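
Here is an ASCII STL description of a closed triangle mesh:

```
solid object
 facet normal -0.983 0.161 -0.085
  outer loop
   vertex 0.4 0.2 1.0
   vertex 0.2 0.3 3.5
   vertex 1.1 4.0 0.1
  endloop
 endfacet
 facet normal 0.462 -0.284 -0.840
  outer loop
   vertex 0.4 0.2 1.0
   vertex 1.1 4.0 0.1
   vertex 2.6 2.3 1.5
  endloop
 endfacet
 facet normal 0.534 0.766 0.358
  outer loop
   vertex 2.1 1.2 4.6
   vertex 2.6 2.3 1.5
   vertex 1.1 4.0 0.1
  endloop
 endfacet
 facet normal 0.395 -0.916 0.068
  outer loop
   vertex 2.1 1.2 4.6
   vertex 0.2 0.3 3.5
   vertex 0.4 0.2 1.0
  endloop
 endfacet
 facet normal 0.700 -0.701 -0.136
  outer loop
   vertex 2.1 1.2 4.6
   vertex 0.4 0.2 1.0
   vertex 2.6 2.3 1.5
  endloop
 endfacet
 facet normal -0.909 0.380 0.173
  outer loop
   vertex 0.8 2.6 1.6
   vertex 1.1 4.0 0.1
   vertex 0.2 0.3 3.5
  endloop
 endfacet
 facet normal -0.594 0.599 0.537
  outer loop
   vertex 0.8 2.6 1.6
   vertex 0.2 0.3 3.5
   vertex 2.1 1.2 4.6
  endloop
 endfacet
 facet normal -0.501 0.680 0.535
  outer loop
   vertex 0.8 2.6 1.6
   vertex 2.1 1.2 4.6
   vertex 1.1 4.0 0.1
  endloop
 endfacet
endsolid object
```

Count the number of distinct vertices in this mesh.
6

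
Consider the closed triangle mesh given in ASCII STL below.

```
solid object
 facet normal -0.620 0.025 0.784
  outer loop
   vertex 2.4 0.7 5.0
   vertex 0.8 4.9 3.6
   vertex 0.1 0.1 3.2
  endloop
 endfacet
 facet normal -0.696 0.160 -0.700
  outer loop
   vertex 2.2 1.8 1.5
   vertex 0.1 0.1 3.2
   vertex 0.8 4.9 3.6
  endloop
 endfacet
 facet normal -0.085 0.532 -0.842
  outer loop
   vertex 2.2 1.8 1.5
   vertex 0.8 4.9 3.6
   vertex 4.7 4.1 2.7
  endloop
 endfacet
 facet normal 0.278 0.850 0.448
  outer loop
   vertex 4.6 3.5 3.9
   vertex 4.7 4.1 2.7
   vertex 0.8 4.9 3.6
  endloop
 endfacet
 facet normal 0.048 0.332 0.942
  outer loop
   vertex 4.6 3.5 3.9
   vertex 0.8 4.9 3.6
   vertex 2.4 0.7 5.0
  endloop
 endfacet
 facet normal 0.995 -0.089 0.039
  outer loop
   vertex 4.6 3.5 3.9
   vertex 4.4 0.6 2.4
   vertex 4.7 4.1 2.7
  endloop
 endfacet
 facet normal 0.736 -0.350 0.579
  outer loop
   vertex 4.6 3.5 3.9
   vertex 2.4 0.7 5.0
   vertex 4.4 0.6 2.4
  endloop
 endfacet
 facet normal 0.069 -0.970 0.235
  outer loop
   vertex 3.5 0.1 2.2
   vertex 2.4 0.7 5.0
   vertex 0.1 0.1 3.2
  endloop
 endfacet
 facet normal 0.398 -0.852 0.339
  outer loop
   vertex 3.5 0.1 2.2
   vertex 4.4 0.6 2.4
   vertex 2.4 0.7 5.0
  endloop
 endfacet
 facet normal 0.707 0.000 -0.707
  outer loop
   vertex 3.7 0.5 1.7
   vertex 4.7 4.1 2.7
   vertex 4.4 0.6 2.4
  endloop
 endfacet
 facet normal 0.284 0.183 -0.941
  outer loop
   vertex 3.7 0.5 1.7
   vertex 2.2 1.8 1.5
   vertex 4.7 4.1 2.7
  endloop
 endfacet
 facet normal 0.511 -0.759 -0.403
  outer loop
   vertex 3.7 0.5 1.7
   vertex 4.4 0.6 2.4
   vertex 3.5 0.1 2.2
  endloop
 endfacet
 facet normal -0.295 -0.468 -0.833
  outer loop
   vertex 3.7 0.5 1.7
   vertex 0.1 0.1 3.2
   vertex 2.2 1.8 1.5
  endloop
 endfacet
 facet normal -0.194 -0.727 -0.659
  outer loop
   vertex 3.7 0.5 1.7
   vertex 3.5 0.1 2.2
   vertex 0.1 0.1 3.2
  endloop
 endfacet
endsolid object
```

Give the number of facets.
14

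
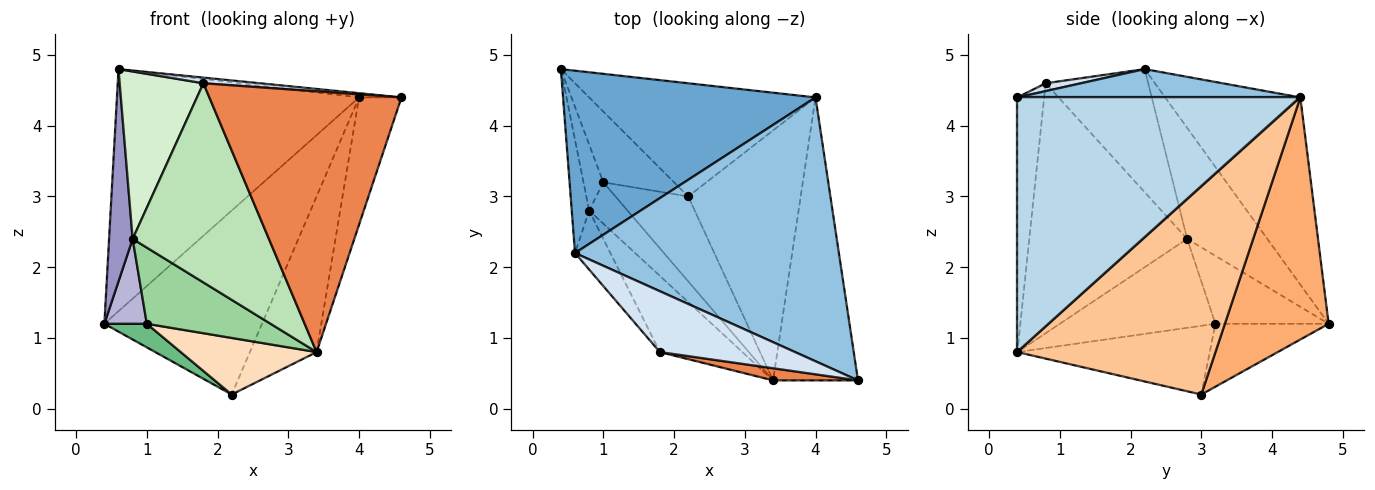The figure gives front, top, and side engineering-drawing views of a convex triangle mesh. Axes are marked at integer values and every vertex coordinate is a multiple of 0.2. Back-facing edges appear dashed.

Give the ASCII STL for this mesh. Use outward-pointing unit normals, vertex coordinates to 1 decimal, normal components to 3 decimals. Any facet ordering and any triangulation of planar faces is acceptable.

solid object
 facet normal -0.407 0.729 0.549
  outer loop
   vertex 4.0 4.4 4.4
   vertex 0.4 4.8 1.2
   vertex 0.6 2.2 4.8
  endloop
 endfacet
 facet normal 0.107 0.016 0.994
  outer loop
   vertex 4.0 4.4 4.4
   vertex 0.6 2.2 4.8
   vertex 4.6 0.4 4.4
  endloop
 endfacet
 facet normal 0.939 0.141 -0.313
  outer loop
   vertex 4.0 4.4 4.4
   vertex 4.6 0.4 4.4
   vertex 3.4 0.4 0.8
  endloop
 endfacet
 facet normal 0.058 -0.092 0.994
  outer loop
   vertex 1.8 0.8 4.6
   vertex 4.6 0.4 4.4
   vertex 0.6 2.2 4.8
  endloop
 endfacet
 facet normal -0.138 -0.989 0.046
  outer loop
   vertex 1.8 0.8 4.6
   vertex 3.4 0.4 0.8
   vertex 4.6 0.4 4.4
  endloop
 endfacet
 facet normal 0.489 0.743 -0.457
  outer loop
   vertex 2.2 3.0 0.2
   vertex 0.4 4.8 1.2
   vertex 4.0 4.4 4.4
  endloop
 endfacet
 facet normal 0.843 0.284 -0.456
  outer loop
   vertex 2.2 3.0 0.2
   vertex 4.0 4.4 4.4
   vertex 3.4 0.4 0.8
  endloop
 endfacet
 facet normal -0.618 -0.436 -0.654
  outer loop
   vertex 2.2 3.0 0.2
   vertex 3.4 0.4 0.8
   vertex 1.0 3.2 1.2
  endloop
 endfacet
 facet normal -0.645 -0.242 -0.725
  outer loop
   vertex 2.2 3.0 0.2
   vertex 1.0 3.2 1.2
   vertex 0.4 4.8 1.2
  endloop
 endfacet
 facet normal -0.741 -0.590 -0.320
  outer loop
   vertex 0.8 2.8 2.4
   vertex 1.0 3.2 1.2
   vertex 3.4 0.4 0.8
  endloop
 endfacet
 facet normal -0.734 -0.634 -0.242
  outer loop
   vertex 0.8 2.8 2.4
   vertex 3.4 0.4 0.8
   vertex 1.8 0.8 4.6
  endloop
 endfacet
 facet normal -0.756 -0.617 -0.217
  outer loop
   vertex 0.8 2.8 2.4
   vertex 1.8 0.8 4.6
   vertex 0.6 2.2 4.8
  endloop
 endfacet
 facet normal -0.949 -0.279 -0.149
  outer loop
   vertex 0.8 2.8 2.4
   vertex 0.6 2.2 4.8
   vertex 0.4 4.8 1.2
  endloop
 endfacet
 facet normal -0.903 -0.339 -0.263
  outer loop
   vertex 0.8 2.8 2.4
   vertex 0.4 4.8 1.2
   vertex 1.0 3.2 1.2
  endloop
 endfacet
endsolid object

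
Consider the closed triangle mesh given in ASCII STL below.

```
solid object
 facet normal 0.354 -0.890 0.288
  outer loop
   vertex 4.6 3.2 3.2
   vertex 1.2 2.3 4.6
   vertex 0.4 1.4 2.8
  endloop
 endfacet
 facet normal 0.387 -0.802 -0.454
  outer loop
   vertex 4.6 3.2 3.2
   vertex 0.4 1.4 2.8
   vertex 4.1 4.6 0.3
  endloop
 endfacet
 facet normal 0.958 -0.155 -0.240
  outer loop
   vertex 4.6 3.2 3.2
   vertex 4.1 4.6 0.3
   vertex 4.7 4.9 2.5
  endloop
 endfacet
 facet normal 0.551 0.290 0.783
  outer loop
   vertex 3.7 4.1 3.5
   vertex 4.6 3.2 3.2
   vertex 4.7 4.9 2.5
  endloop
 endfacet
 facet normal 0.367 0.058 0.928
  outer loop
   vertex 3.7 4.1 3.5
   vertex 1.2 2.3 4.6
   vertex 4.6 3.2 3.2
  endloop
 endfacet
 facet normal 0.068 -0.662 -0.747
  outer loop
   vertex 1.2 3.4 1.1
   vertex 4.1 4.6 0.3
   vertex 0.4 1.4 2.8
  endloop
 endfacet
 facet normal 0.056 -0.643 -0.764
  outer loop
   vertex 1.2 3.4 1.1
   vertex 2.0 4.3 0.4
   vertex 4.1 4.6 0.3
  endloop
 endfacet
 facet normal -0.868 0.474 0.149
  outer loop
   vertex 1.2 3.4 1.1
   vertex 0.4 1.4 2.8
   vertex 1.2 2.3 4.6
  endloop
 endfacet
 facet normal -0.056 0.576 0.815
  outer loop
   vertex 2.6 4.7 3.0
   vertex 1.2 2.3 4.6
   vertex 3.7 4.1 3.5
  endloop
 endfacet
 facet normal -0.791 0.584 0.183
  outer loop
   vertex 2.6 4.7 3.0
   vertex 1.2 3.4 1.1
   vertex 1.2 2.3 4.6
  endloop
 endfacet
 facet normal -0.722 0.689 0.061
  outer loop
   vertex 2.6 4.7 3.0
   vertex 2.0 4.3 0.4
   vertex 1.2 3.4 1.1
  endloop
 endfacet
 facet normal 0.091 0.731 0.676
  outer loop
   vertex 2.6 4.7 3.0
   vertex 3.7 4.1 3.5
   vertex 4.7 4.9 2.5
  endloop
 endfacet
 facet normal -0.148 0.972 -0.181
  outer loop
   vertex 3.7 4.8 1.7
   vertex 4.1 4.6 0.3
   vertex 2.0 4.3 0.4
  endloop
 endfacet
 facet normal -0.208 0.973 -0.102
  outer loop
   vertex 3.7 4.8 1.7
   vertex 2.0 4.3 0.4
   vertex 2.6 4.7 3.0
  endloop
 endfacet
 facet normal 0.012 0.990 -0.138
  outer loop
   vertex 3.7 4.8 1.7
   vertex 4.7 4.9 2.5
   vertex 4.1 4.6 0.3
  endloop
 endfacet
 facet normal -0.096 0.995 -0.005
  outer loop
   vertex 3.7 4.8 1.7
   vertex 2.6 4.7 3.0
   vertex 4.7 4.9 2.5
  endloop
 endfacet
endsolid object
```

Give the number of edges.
24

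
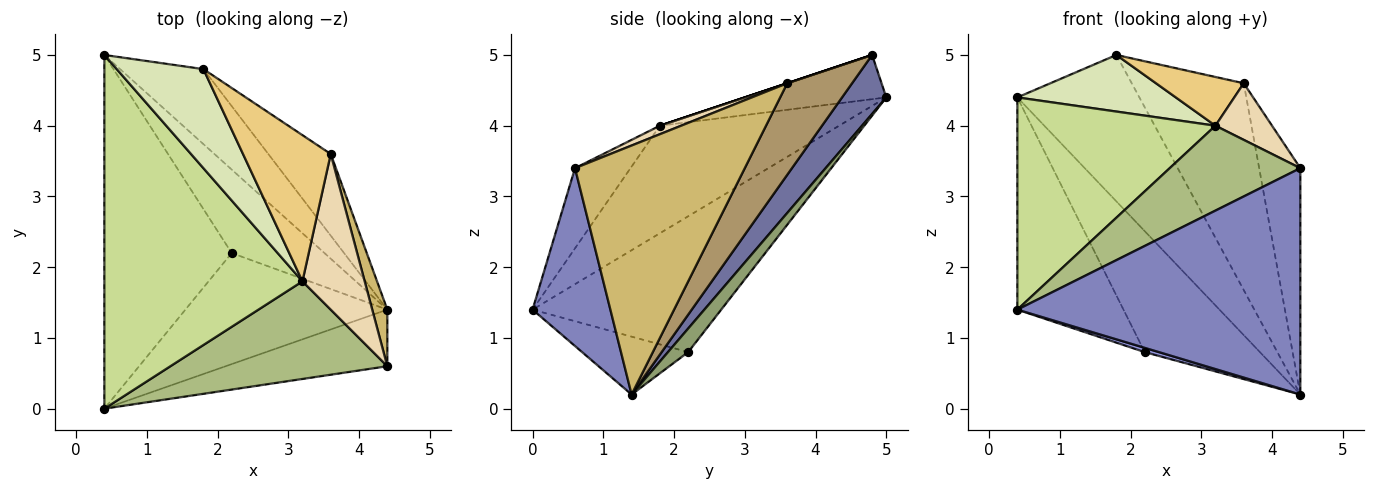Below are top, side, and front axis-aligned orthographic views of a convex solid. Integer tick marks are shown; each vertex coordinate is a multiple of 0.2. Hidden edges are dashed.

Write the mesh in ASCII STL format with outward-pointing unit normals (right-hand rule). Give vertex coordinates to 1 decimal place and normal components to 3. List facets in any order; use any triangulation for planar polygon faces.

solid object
 facet normal 0.307 0.847 -0.434
  outer loop
   vertex 1.8 4.8 5.0
   vertex 4.4 1.4 0.2
   vertex 0.4 5.0 4.4
  endloop
 endfacet
 facet normal 0.258 -0.937 -0.234
  outer loop
   vertex 4.4 0.6 3.4
   vertex 0.4 0.0 1.4
   vertex 4.4 1.4 0.2
  endloop
 endfacet
 facet normal -0.275 -0.037 -0.961
  outer loop
   vertex 2.2 2.2 0.8
   vertex 4.4 1.4 0.2
   vertex 0.4 0.0 1.4
  endloop
 endfacet
 facet normal -0.675 0.380 -0.633
  outer loop
   vertex 2.2 2.2 0.8
   vertex 0.4 0.0 1.4
   vertex 0.4 5.0 4.4
  endloop
 endfacet
 facet normal 0.143 0.815 -0.562
  outer loop
   vertex 2.2 2.2 0.8
   vertex 0.4 5.0 4.4
   vertex 4.4 1.4 0.2
  endloop
 endfacet
 facet normal -0.269 -0.632 0.727
  outer loop
   vertex 3.2 1.8 4.0
   vertex 0.4 0.0 1.4
   vertex 4.4 0.6 3.4
  endloop
 endfacet
 facet normal -0.422 -0.466 0.777
  outer loop
   vertex 3.2 1.8 4.0
   vertex 0.4 5.0 4.4
   vertex 0.4 0.0 1.4
  endloop
 endfacet
 facet normal -0.405 -0.454 0.794
  outer loop
   vertex 3.2 1.8 4.0
   vertex 1.8 4.8 5.0
   vertex 0.4 5.0 4.4
  endloop
 endfacet
 facet normal 0.474 0.819 -0.323
  outer loop
   vertex 3.6 3.6 4.6
   vertex 4.4 1.4 0.2
   vertex 1.8 4.8 5.0
  endloop
 endfacet
 facet normal 0.970 0.235 0.059
  outer loop
   vertex 3.6 3.6 4.6
   vertex 4.4 0.6 3.4
   vertex 4.4 1.4 0.2
  endloop
 endfacet
 facet normal 0.000 -0.316 0.949
  outer loop
   vertex 3.6 3.6 4.6
   vertex 1.8 4.8 5.0
   vertex 3.2 1.8 4.0
  endloop
 endfacet
 facet normal 0.127 -0.339 0.932
  outer loop
   vertex 3.6 3.6 4.6
   vertex 3.2 1.8 4.0
   vertex 4.4 0.6 3.4
  endloop
 endfacet
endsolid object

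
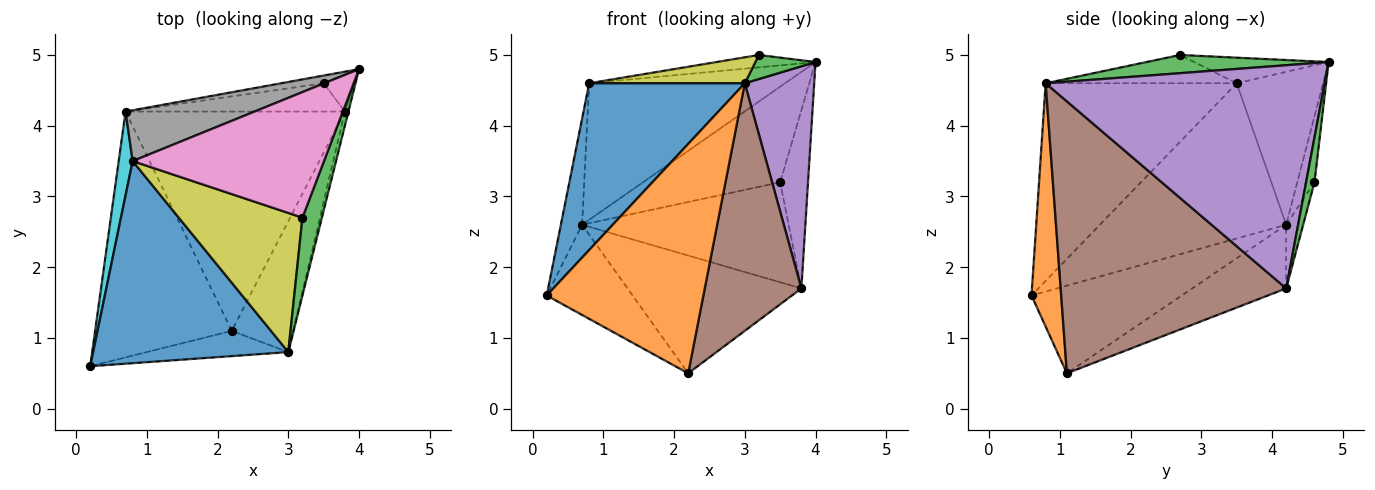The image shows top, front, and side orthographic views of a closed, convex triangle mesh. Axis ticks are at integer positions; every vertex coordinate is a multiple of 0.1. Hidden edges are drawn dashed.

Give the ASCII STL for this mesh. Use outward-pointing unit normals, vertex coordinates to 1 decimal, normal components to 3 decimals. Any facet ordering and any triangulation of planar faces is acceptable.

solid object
 facet normal -0.516 0.295 -0.804
  outer loop
   vertex 0.7 4.2 2.6
   vertex 2.2 1.1 0.5
   vertex 0.2 0.6 1.6
  endloop
 endfacet
 facet normal 0.185 -0.977 -0.108
  outer loop
   vertex 3.0 0.8 4.6
   vertex 0.2 0.6 1.6
   vertex 2.2 1.1 0.5
  endloop
 endfacet
 facet normal 0.667 -0.220 0.712
  outer loop
   vertex 3.0 0.8 4.6
   vertex 4.0 4.8 4.9
   vertex 3.2 2.7 5.0
  endloop
 endfacet
 facet normal -0.248 0.458 -0.854
  outer loop
   vertex 3.8 4.2 1.7
   vertex 2.2 1.1 0.5
   vertex 0.7 4.2 2.6
  endloop
 endfacet
 facet normal 0.970 -0.241 -0.015
  outer loop
   vertex 3.8 4.2 1.7
   vertex 4.0 4.8 4.9
   vertex 3.0 0.8 4.6
  endloop
 endfacet
 facet normal 0.900 -0.386 -0.204
  outer loop
   vertex 3.8 4.2 1.7
   vertex 3.0 0.8 4.6
   vertex 2.2 1.1 0.5
  endloop
 endfacet
 facet normal -0.132 0.097 0.986
  outer loop
   vertex 0.8 3.5 4.6
   vertex 3.2 2.7 5.0
   vertex 4.0 4.8 4.9
  endloop
 endfacet
 facet normal -0.382 0.866 0.322
  outer loop
   vertex 0.8 3.5 4.6
   vertex 4.0 4.8 4.9
   vertex 0.7 4.2 2.6
  endloop
 endfacet
 facet normal -0.219 -0.179 0.959
  outer loop
   vertex 0.8 3.5 4.6
   vertex 3.0 0.8 4.6
   vertex 3.2 2.7 5.0
  endloop
 endfacet
 facet normal -0.990 0.113 0.089
  outer loop
   vertex 0.8 3.5 4.6
   vertex 0.7 4.2 2.6
   vertex 0.2 0.6 1.6
  endloop
 endfacet
 facet normal -0.616 -0.502 0.608
  outer loop
   vertex 0.8 3.5 4.6
   vertex 0.2 0.6 1.6
   vertex 3.0 0.8 4.6
  endloop
 endfacet
 facet normal -0.124 0.989 -0.080
  outer loop
   vertex 3.5 4.6 3.2
   vertex 0.7 4.2 2.6
   vertex 4.0 4.8 4.9
  endloop
 endfacet
 facet normal 0.283 0.939 -0.194
  outer loop
   vertex 3.5 4.6 3.2
   vertex 4.0 4.8 4.9
   vertex 3.8 4.2 1.7
  endloop
 endfacet
 facet normal -0.079 0.959 -0.272
  outer loop
   vertex 3.5 4.6 3.2
   vertex 3.8 4.2 1.7
   vertex 0.7 4.2 2.6
  endloop
 endfacet
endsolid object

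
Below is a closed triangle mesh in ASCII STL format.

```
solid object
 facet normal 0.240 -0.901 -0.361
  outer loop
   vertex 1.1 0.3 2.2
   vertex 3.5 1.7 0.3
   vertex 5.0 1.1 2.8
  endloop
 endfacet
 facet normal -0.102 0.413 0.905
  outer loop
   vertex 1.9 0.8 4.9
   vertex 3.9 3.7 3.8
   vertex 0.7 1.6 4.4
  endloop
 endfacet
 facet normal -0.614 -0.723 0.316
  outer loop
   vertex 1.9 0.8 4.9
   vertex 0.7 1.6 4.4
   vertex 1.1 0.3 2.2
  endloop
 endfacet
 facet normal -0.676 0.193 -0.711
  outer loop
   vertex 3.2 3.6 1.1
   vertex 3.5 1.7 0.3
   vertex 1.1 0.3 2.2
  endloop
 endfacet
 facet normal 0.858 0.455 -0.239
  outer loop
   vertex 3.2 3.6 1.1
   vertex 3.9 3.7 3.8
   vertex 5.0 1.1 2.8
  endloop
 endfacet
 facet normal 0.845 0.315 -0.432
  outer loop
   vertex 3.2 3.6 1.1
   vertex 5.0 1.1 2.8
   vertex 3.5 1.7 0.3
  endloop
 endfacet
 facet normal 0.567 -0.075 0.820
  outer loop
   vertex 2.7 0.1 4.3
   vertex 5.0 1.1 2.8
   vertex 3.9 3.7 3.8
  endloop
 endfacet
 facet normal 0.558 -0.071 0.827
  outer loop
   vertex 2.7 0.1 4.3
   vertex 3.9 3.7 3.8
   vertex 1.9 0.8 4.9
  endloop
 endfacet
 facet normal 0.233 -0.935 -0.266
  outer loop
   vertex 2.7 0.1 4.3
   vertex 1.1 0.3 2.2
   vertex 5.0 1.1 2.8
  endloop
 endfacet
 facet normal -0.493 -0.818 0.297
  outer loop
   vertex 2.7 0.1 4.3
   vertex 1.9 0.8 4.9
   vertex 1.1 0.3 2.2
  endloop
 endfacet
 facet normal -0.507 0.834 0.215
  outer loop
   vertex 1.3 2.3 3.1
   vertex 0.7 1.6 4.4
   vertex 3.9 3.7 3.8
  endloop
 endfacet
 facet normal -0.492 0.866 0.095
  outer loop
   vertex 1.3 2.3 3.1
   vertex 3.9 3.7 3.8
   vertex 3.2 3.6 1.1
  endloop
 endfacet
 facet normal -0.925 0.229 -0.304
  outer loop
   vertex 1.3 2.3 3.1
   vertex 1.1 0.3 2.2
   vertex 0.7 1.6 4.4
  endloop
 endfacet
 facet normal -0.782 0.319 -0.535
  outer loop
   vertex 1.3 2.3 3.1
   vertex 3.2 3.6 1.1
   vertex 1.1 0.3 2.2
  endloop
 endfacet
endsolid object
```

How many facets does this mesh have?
14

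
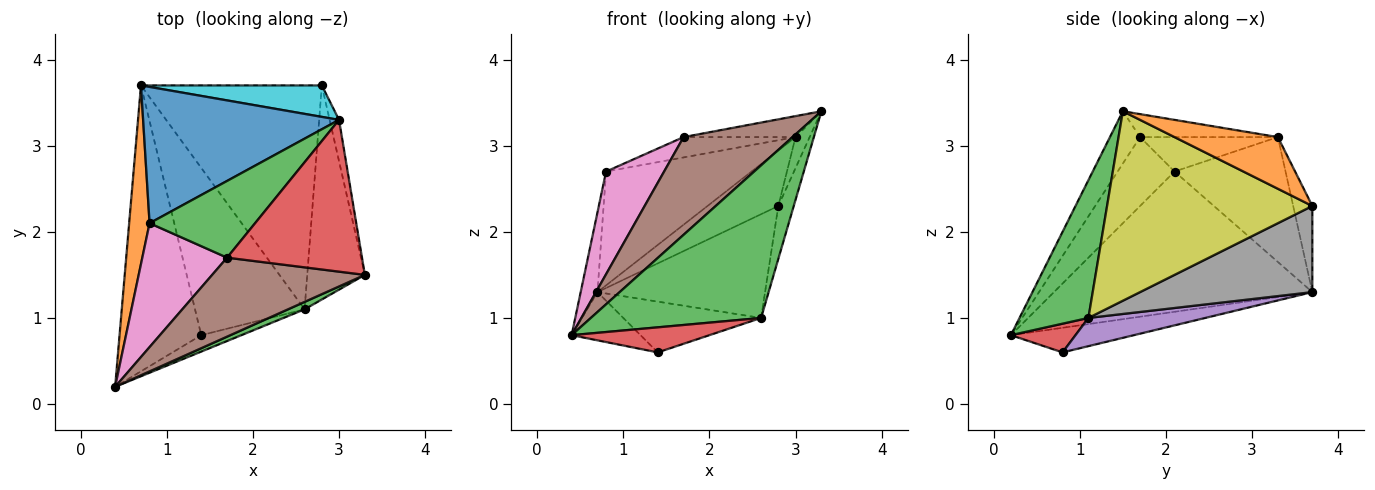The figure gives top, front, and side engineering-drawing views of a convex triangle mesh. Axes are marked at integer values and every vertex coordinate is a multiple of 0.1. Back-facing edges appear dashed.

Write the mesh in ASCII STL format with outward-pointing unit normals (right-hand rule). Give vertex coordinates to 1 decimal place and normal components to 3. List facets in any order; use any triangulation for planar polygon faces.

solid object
 facet normal -0.285 0.159 -0.945
  outer loop
   vertex 1.4 0.8 0.6
   vertex 0.4 0.2 0.8
   vertex 0.7 3.7 1.3
  endloop
 endfacet
 facet normal -0.988 0.064 0.144
  outer loop
   vertex 0.8 2.1 2.7
   vertex 0.7 3.7 1.3
   vertex 0.4 0.2 0.8
  endloop
 endfacet
 facet normal 0.375 -0.926 0.045
  outer loop
   vertex 2.6 1.1 1.0
   vertex 3.3 1.5 3.4
   vertex 0.4 0.2 0.8
  endloop
 endfacet
 facet normal 0.365 -0.778 -0.511
  outer loop
   vertex 2.6 1.1 1.0
   vertex 0.4 0.2 0.8
   vertex 1.4 0.8 0.6
  endloop
 endfacet
 facet normal 0.239 0.282 -0.929
  outer loop
   vertex 2.6 1.1 1.0
   vertex 1.4 0.8 0.6
   vertex 0.7 3.7 1.3
  endloop
 endfacet
 facet normal -0.210 -0.760 0.615
  outer loop
   vertex 1.7 1.7 3.1
   vertex 0.4 0.2 0.8
   vertex 3.3 1.5 3.4
  endloop
 endfacet
 facet normal -0.530 -0.541 0.653
  outer loop
   vertex 1.7 1.7 3.1
   vertex 0.8 2.1 2.7
   vertex 0.4 0.2 0.8
  endloop
 endfacet
 facet normal 0.397 0.386 -0.833
  outer loop
   vertex 2.8 3.7 2.3
   vertex 2.6 1.1 1.0
   vertex 0.7 3.7 1.3
  endloop
 endfacet
 facet normal 0.954 0.072 -0.290
  outer loop
   vertex 2.8 3.7 2.3
   vertex 3.3 1.5 3.4
   vertex 2.6 1.1 1.0
  endloop
 endfacet
 facet normal -0.229 0.847 0.481
  outer loop
   vertex 3.0 3.3 3.1
   vertex 2.8 3.7 2.3
   vertex 0.7 3.7 1.3
  endloop
 endfacet
 facet normal -0.439 0.576 0.689
  outer loop
   vertex 3.0 3.3 3.1
   vertex 0.7 3.7 1.3
   vertex 0.8 2.1 2.7
  endloop
 endfacet
 facet normal 0.975 0.133 -0.177
  outer loop
   vertex 3.0 3.3 3.1
   vertex 3.3 1.5 3.4
   vertex 2.8 3.7 2.3
  endloop
 endfacet
 facet normal -0.301 0.245 0.922
  outer loop
   vertex 3.0 3.3 3.1
   vertex 0.8 2.1 2.7
   vertex 1.7 1.7 3.1
  endloop
 endfacet
 facet normal -0.166 0.135 0.977
  outer loop
   vertex 3.0 3.3 3.1
   vertex 1.7 1.7 3.1
   vertex 3.3 1.5 3.4
  endloop
 endfacet
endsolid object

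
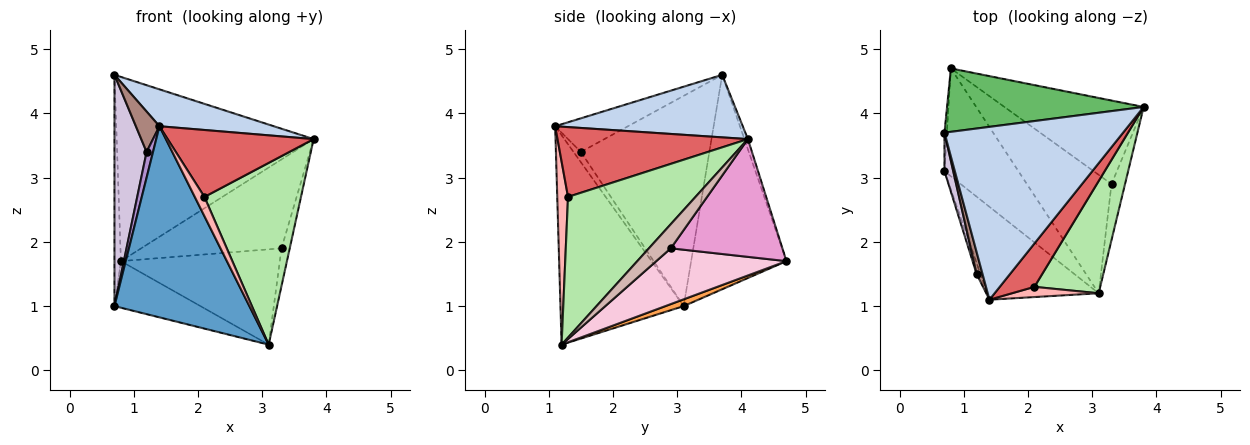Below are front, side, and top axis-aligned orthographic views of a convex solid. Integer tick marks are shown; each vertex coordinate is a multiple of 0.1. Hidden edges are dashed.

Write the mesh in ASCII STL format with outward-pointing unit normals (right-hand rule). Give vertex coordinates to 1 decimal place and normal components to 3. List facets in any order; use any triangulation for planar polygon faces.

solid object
 facet normal -0.635 -0.695 -0.338
  outer loop
   vertex 1.4 1.1 3.8
   vertex 0.7 3.1 1.0
   vertex 3.1 1.2 0.4
  endloop
 endfacet
 facet normal 0.324 -0.197 0.925
  outer loop
   vertex 0.7 3.7 4.6
   vertex 1.4 1.1 3.8
   vertex 3.8 4.1 3.6
  endloop
 endfacet
 facet normal 0.084 0.395 -0.915
  outer loop
   vertex 0.8 4.7 1.7
   vertex 3.1 1.2 0.4
   vertex 0.7 3.1 1.0
  endloop
 endfacet
 facet normal -0.998 0.067 -0.011
  outer loop
   vertex 0.8 4.7 1.7
   vertex 0.7 3.1 1.0
   vertex 0.7 3.7 4.6
  endloop
 endfacet
 facet normal -0.017 0.945 0.325
  outer loop
   vertex 0.8 4.7 1.7
   vertex 0.7 3.7 4.6
   vertex 3.8 4.1 3.6
  endloop
 endfacet
 facet normal 0.747 -0.566 0.349
  outer loop
   vertex 2.1 1.3 2.7
   vertex 3.1 1.2 0.4
   vertex 3.8 4.1 3.6
  endloop
 endfacet
 facet normal 0.738 -0.566 0.367
  outer loop
   vertex 2.1 1.3 2.7
   vertex 3.8 4.1 3.6
   vertex 1.4 1.1 3.8
  endloop
 endfacet
 facet normal 0.703 -0.629 0.333
  outer loop
   vertex 2.1 1.3 2.7
   vertex 1.4 1.1 3.8
   vertex 3.1 1.2 0.4
  endloop
 endfacet
 facet normal -0.724 -0.634 -0.272
  outer loop
   vertex 1.2 1.5 3.4
   vertex 0.7 3.1 1.0
   vertex 1.4 1.1 3.8
  endloop
 endfacet
 facet normal -0.969 -0.242 0.040
  outer loop
   vertex 1.2 1.5 3.4
   vertex 0.7 3.7 4.6
   vertex 0.7 3.1 1.0
  endloop
 endfacet
 facet normal -0.938 -0.304 0.166
  outer loop
   vertex 1.2 1.5 3.4
   vertex 1.4 1.1 3.8
   vertex 0.7 3.7 4.6
  endloop
 endfacet
 facet normal 0.829 0.312 -0.464
  outer loop
   vertex 3.3 2.9 1.9
   vertex 3.8 4.1 3.6
   vertex 3.1 1.2 0.4
  endloop
 endfacet
 facet normal 0.501 0.631 -0.593
  outer loop
   vertex 3.3 2.9 1.9
   vertex 0.8 4.7 1.7
   vertex 3.8 4.1 3.6
  endloop
 endfacet
 facet normal 0.457 0.558 -0.693
  outer loop
   vertex 3.3 2.9 1.9
   vertex 3.1 1.2 0.4
   vertex 0.8 4.7 1.7
  endloop
 endfacet
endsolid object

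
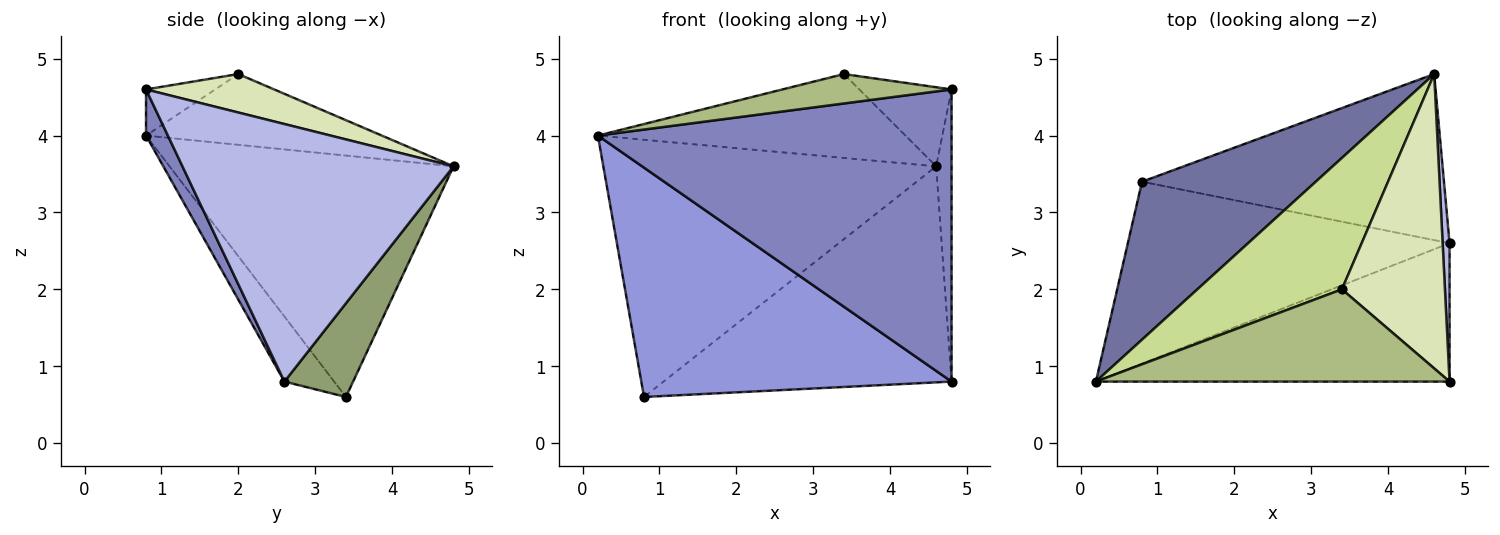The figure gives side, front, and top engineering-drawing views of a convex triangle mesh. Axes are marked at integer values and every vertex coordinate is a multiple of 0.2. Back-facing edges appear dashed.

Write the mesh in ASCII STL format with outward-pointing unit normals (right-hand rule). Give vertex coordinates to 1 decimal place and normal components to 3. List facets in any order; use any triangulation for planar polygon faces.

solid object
 facet normal -0.588 0.689 0.423
  outer loop
   vertex 0.8 3.4 0.6
   vertex 0.2 0.8 4.0
   vertex 4.6 4.8 3.6
  endloop
 endfacet
 facet normal 0.056 -0.902 -0.427
  outer loop
   vertex 4.8 2.6 0.8
   vertex 4.8 0.8 4.6
   vertex 0.2 0.8 4.0
  endloop
 endfacet
 facet normal -0.125 -0.777 -0.616
  outer loop
   vertex 4.8 2.6 0.8
   vertex 0.2 0.8 4.0
   vertex 0.8 3.4 0.6
  endloop
 endfacet
 facet normal 0.998 0.057 0.027
  outer loop
   vertex 4.8 2.6 0.8
   vertex 4.6 4.8 3.6
   vertex 4.8 0.8 4.6
  endloop
 endfacet
 facet normal 0.186 0.779 -0.599
  outer loop
   vertex 4.8 2.6 0.8
   vertex 0.8 3.4 0.6
   vertex 4.6 4.8 3.6
  endloop
 endfacet
 facet normal -0.123 -0.301 0.945
  outer loop
   vertex 3.4 2.0 4.8
   vertex 0.2 0.8 4.0
   vertex 4.8 0.8 4.6
  endloop
 endfacet
 facet normal -0.381 0.497 0.779
  outer loop
   vertex 3.4 2.0 4.8
   vertex 4.6 4.8 3.6
   vertex 0.2 0.8 4.0
  endloop
 endfacet
 facet normal 0.339 0.244 0.909
  outer loop
   vertex 3.4 2.0 4.8
   vertex 4.8 0.8 4.6
   vertex 4.6 4.8 3.6
  endloop
 endfacet
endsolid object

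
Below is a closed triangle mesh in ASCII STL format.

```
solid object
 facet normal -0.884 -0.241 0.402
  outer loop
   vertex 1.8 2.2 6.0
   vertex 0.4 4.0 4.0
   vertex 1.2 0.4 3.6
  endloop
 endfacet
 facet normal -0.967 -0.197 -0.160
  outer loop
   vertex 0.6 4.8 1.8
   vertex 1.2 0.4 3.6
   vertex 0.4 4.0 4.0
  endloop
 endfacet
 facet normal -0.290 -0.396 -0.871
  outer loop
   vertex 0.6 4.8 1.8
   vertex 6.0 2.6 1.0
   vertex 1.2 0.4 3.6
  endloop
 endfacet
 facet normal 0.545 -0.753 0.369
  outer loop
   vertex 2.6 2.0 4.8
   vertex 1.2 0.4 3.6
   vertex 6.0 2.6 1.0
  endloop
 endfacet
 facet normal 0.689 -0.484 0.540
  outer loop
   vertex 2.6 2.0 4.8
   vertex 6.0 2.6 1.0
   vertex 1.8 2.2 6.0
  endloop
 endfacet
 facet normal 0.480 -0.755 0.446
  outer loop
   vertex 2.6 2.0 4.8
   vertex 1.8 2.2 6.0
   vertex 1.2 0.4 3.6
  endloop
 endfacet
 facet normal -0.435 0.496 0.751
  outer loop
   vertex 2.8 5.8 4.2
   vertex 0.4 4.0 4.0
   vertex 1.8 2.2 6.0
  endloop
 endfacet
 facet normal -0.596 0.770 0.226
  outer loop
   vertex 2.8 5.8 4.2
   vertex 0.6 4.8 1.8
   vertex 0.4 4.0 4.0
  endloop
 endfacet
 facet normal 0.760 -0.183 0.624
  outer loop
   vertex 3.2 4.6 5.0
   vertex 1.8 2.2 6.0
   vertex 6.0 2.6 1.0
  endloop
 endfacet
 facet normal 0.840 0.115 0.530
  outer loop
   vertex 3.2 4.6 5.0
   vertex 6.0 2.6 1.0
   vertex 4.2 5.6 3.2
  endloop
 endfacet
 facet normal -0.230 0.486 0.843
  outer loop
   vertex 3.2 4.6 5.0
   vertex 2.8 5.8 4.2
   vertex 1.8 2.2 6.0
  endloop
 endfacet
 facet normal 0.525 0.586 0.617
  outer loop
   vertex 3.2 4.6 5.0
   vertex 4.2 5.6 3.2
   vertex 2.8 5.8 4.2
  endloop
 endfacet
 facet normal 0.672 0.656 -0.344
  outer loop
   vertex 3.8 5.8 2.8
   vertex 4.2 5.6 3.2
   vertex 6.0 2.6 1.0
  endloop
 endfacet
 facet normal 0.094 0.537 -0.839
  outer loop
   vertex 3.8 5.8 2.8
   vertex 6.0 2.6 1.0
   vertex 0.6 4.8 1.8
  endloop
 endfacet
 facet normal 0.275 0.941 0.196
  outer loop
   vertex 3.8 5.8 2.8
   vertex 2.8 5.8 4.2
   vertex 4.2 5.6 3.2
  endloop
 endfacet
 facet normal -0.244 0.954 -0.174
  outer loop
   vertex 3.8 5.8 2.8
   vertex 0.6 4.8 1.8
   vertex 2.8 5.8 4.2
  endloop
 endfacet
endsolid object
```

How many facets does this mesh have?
16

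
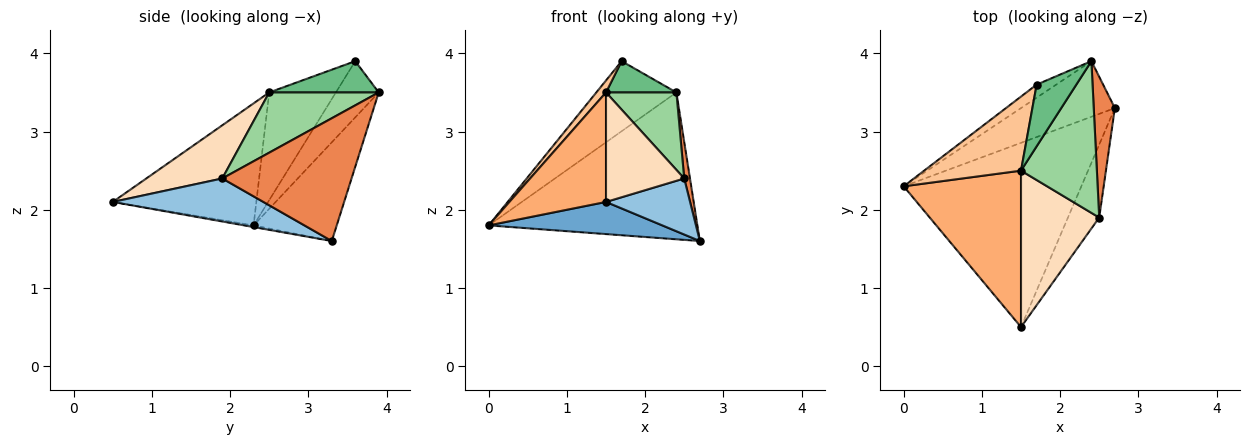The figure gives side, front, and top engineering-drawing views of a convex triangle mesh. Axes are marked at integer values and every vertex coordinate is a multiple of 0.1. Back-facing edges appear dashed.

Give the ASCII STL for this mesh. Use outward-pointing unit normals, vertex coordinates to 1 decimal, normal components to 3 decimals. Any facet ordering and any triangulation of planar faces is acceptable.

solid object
 facet normal -0.009 -0.172 -0.985
  outer loop
   vertex 1.5 0.5 2.1
   vertex 0.0 2.3 1.8
   vertex 2.7 3.3 1.6
  endloop
 endfacet
 facet normal 0.737 -0.412 -0.536
  outer loop
   vertex 2.5 1.9 2.4
   vertex 1.5 0.5 2.1
   vertex 2.7 3.3 1.6
  endloop
 endfacet
 facet normal -0.349 0.876 -0.332
  outer loop
   vertex 2.4 3.9 3.5
   vertex 2.7 3.3 1.6
   vertex 0.0 2.3 1.8
  endloop
 endfacet
 facet normal -0.465 0.870 -0.162
  outer loop
   vertex 2.4 3.9 3.5
   vertex 0.0 2.3 1.8
   vertex 1.7 3.6 3.9
  endloop
 endfacet
 facet normal 0.985 -0.044 0.169
  outer loop
   vertex 2.4 3.9 3.5
   vertex 2.5 1.9 2.4
   vertex 2.7 3.3 1.6
  endloop
 endfacet
 facet normal -0.649 -0.437 0.624
  outer loop
   vertex 1.5 2.5 3.5
   vertex 0.0 2.3 1.8
   vertex 1.5 0.5 2.1
  endloop
 endfacet
 facet normal -0.739 -0.107 0.665
  outer loop
   vertex 1.5 2.5 3.5
   vertex 1.7 3.6 3.9
   vertex 0.0 2.3 1.8
  endloop
 endfacet
 facet normal 0.487 -0.501 0.716
  outer loop
   vertex 1.5 2.5 3.5
   vertex 1.5 0.5 2.1
   vertex 2.5 1.9 2.4
  endloop
 endfacet
 facet normal 0.575 -0.370 0.729
  outer loop
   vertex 1.5 2.5 3.5
   vertex 2.4 3.9 3.5
   vertex 1.7 3.6 3.9
  endloop
 endfacet
 facet normal 0.577 -0.371 0.727
  outer loop
   vertex 1.5 2.5 3.5
   vertex 2.5 1.9 2.4
   vertex 2.4 3.9 3.5
  endloop
 endfacet
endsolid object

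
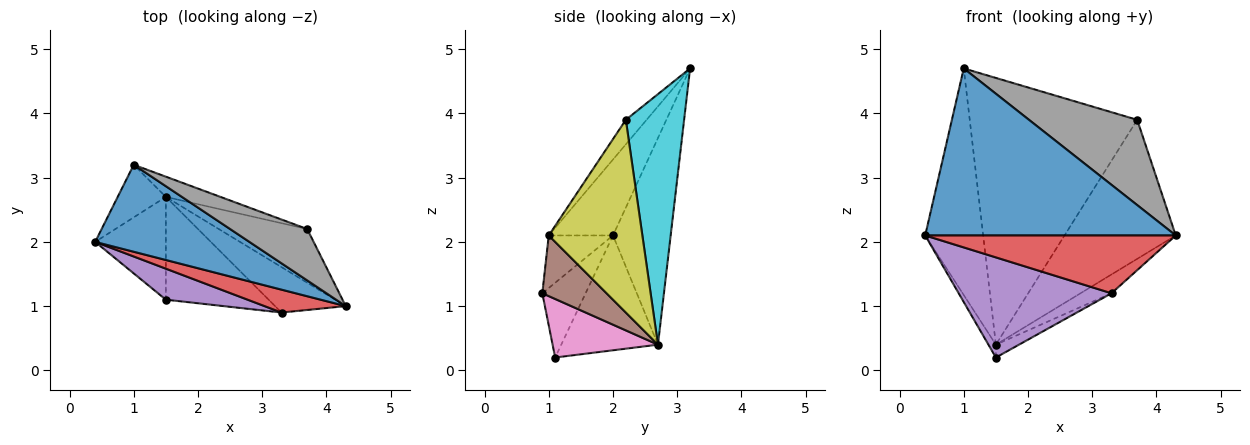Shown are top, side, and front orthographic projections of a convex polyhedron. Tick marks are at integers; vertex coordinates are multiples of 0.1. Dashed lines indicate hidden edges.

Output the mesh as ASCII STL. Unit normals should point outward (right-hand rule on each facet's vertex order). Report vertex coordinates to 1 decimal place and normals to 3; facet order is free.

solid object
 facet normal -0.222 -0.865 0.450
  outer loop
   vertex 1.0 3.2 4.7
   vertex 0.4 2.0 2.1
   vertex 4.3 1.0 2.1
  endloop
 endfacet
 facet normal -0.696 0.700 -0.162
  outer loop
   vertex 1.5 2.7 0.4
   vertex 0.4 2.0 2.1
   vertex 1.0 3.2 4.7
  endloop
 endfacet
 facet normal -0.850 0.065 -0.523
  outer loop
   vertex 1.5 2.7 0.4
   vertex 1.5 1.1 0.2
   vertex 0.4 2.0 2.1
  endloop
 endfacet
 facet normal -0.232 -0.904 0.358
  outer loop
   vertex 3.3 0.9 1.2
   vertex 4.3 1.0 2.1
   vertex 0.4 2.0 2.1
  endloop
 endfacet
 facet normal -0.261 -0.922 0.286
  outer loop
   vertex 3.3 0.9 1.2
   vertex 0.4 2.0 2.1
   vertex 1.5 1.1 0.2
  endloop
 endfacet
 facet normal 0.621 0.300 -0.724
  outer loop
   vertex 3.3 0.9 1.2
   vertex 1.5 2.7 0.4
   vertex 4.3 1.0 2.1
  endloop
 endfacet
 facet normal 0.492 0.108 -0.864
  outer loop
   vertex 3.3 0.9 1.2
   vertex 1.5 1.1 0.2
   vertex 1.5 2.7 0.4
  endloop
 endfacet
 facet normal -0.162 -0.845 0.509
  outer loop
   vertex 3.7 2.2 3.9
   vertex 1.0 3.2 4.7
   vertex 4.3 1.0 2.1
  endloop
 endfacet
 facet normal 0.618 0.734 -0.283
  outer loop
   vertex 3.7 2.2 3.9
   vertex 4.3 1.0 2.1
   vertex 1.5 2.7 0.4
  endloop
 endfacet
 facet normal 0.328 0.942 -0.071
  outer loop
   vertex 3.7 2.2 3.9
   vertex 1.5 2.7 0.4
   vertex 1.0 3.2 4.7
  endloop
 endfacet
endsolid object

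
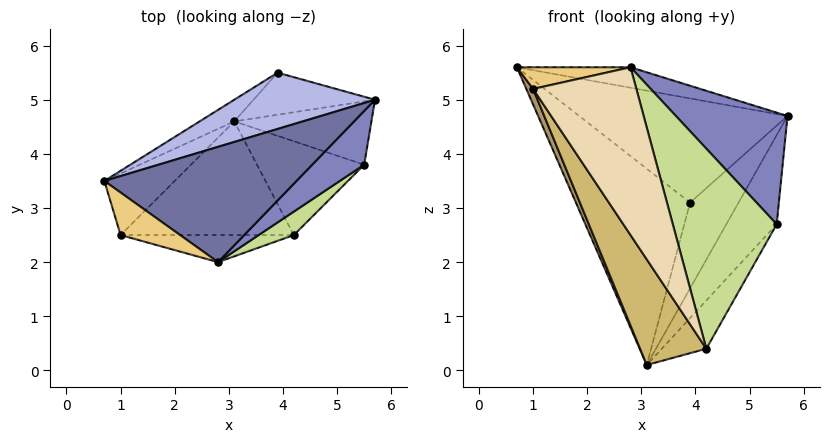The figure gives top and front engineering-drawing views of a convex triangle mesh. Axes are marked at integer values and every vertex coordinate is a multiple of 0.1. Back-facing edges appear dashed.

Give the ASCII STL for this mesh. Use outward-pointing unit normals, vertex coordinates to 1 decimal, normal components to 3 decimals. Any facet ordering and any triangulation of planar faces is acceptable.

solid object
 facet normal 0.124 0.173 0.977
  outer loop
   vertex 2.8 2.0 5.6
   vertex 5.7 5.0 4.7
   vertex 0.7 3.5 5.6
  endloop
 endfacet
 facet normal 0.730 -0.616 0.297
  outer loop
   vertex 5.5 3.8 2.7
   vertex 5.7 5.0 4.7
   vertex 2.8 2.0 5.6
  endloop
 endfacet
 facet normal 0.669 0.606 -0.431
  outer loop
   vertex 5.5 3.8 2.7
   vertex 3.1 4.6 0.1
   vertex 5.7 5.0 4.7
  endloop
 endfacet
 facet normal -0.176 0.866 0.468
  outer loop
   vertex 3.9 5.5 3.1
   vertex 0.7 3.5 5.6
   vertex 5.7 5.0 4.7
  endloop
 endfacet
 facet normal -0.577 0.812 -0.090
  outer loop
   vertex 3.9 5.5 3.1
   vertex 3.1 4.6 0.1
   vertex 0.7 3.5 5.6
  endloop
 endfacet
 facet normal 0.539 0.756 -0.371
  outer loop
   vertex 3.9 5.5 3.1
   vertex 5.7 5.0 4.7
   vertex 3.1 4.6 0.1
  endloop
 endfacet
 facet normal 0.619 -0.780 0.091
  outer loop
   vertex 4.2 2.5 0.4
   vertex 5.5 3.8 2.7
   vertex 2.8 2.0 5.6
  endloop
 endfacet
 facet normal 0.745 0.305 -0.593
  outer loop
   vertex 4.2 2.5 0.4
   vertex 3.1 4.6 0.1
   vertex 5.5 3.8 2.7
  endloop
 endfacet
 facet normal -0.904 -0.105 -0.415
  outer loop
   vertex 1.0 2.5 5.2
   vertex 0.7 3.5 5.6
   vertex 3.1 4.6 0.1
  endloop
 endfacet
 facet normal -0.740 -0.458 -0.493
  outer loop
   vertex 1.0 2.5 5.2
   vertex 3.1 4.6 0.1
   vertex 4.2 2.5 0.4
  endloop
 endfacet
 facet normal -0.308 -0.432 0.848
  outer loop
   vertex 1.0 2.5 5.2
   vertex 2.8 2.0 5.6
   vertex 0.7 3.5 5.6
  endloop
 endfacet
 facet normal -0.232 -0.960 -0.155
  outer loop
   vertex 1.0 2.5 5.2
   vertex 4.2 2.5 0.4
   vertex 2.8 2.0 5.6
  endloop
 endfacet
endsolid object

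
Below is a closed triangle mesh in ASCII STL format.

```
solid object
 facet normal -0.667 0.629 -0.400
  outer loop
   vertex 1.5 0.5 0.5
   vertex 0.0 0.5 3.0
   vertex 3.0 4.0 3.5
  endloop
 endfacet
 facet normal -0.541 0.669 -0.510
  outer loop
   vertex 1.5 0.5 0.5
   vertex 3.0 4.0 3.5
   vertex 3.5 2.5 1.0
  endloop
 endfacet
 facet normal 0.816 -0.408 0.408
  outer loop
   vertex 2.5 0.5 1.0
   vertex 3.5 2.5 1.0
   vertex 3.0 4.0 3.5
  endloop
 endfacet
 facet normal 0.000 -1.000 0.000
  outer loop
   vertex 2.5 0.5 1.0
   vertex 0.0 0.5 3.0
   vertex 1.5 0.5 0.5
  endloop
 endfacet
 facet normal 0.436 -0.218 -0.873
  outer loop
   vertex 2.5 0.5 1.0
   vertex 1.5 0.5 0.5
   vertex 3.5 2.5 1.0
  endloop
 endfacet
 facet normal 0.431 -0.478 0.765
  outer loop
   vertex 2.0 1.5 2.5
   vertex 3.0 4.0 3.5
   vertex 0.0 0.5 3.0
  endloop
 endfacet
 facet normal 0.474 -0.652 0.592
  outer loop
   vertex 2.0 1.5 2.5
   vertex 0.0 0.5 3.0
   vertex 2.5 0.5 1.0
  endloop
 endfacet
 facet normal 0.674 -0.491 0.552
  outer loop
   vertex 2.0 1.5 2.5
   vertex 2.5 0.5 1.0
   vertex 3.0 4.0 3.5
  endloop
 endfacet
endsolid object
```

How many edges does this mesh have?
12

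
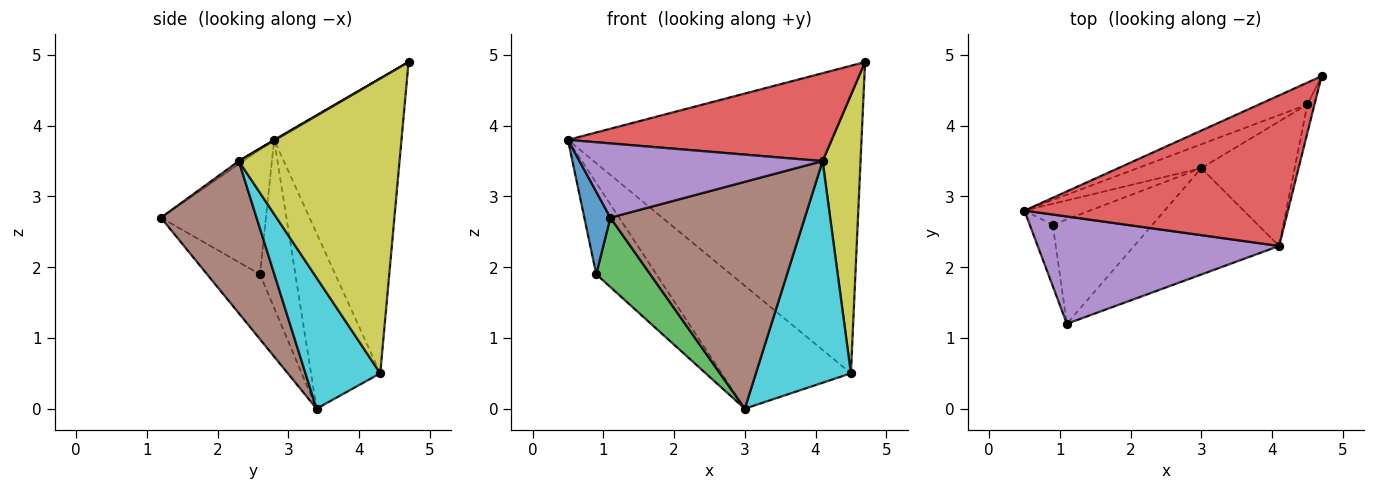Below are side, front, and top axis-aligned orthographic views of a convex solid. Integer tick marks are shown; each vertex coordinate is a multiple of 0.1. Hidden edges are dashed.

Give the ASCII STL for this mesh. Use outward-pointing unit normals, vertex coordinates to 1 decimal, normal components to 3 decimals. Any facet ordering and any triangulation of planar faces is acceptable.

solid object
 facet normal -0.955 -0.237 -0.176
  outer loop
   vertex 0.9 2.6 1.9
   vertex 1.1 1.2 2.7
   vertex 0.5 2.8 3.8
  endloop
 endfacet
 facet normal -0.497 0.846 -0.194
  outer loop
   vertex 0.9 2.6 1.9
   vertex 0.5 2.8 3.8
   vertex 3.0 3.4 0.0
  endloop
 endfacet
 facet normal -0.477 -0.486 -0.732
  outer loop
   vertex 0.9 2.6 1.9
   vertex 3.0 3.4 0.0
   vertex 1.1 1.2 2.7
  endloop
 endfacet
 facet normal 0.002 -0.504 0.864
  outer loop
   vertex 4.1 2.3 3.5
   vertex 4.7 4.7 4.9
   vertex 0.5 2.8 3.8
  endloop
 endfacet
 facet normal -0.011 -0.569 0.822
  outer loop
   vertex 4.1 2.3 3.5
   vertex 0.5 2.8 3.8
   vertex 1.1 1.2 2.7
  endloop
 endfacet
 facet normal 0.407 -0.827 -0.388
  outer loop
   vertex 4.1 2.3 3.5
   vertex 1.1 1.2 2.7
   vertex 3.0 3.4 0.0
  endloop
 endfacet
 facet normal -0.397 0.915 -0.065
  outer loop
   vertex 4.5 4.3 0.5
   vertex 0.5 2.8 3.8
   vertex 4.7 4.7 4.9
  endloop
 endfacet
 facet normal -0.465 0.869 -0.169
  outer loop
   vertex 4.5 4.3 0.5
   vertex 3.0 3.4 0.0
   vertex 0.5 2.8 3.8
  endloop
 endfacet
 facet normal 0.973 -0.230 -0.023
  outer loop
   vertex 4.5 4.3 0.5
   vertex 4.7 4.7 4.9
   vertex 4.1 2.3 3.5
  endloop
 endfacet
 facet normal 0.566 -0.719 -0.404
  outer loop
   vertex 4.5 4.3 0.5
   vertex 4.1 2.3 3.5
   vertex 3.0 3.4 0.0
  endloop
 endfacet
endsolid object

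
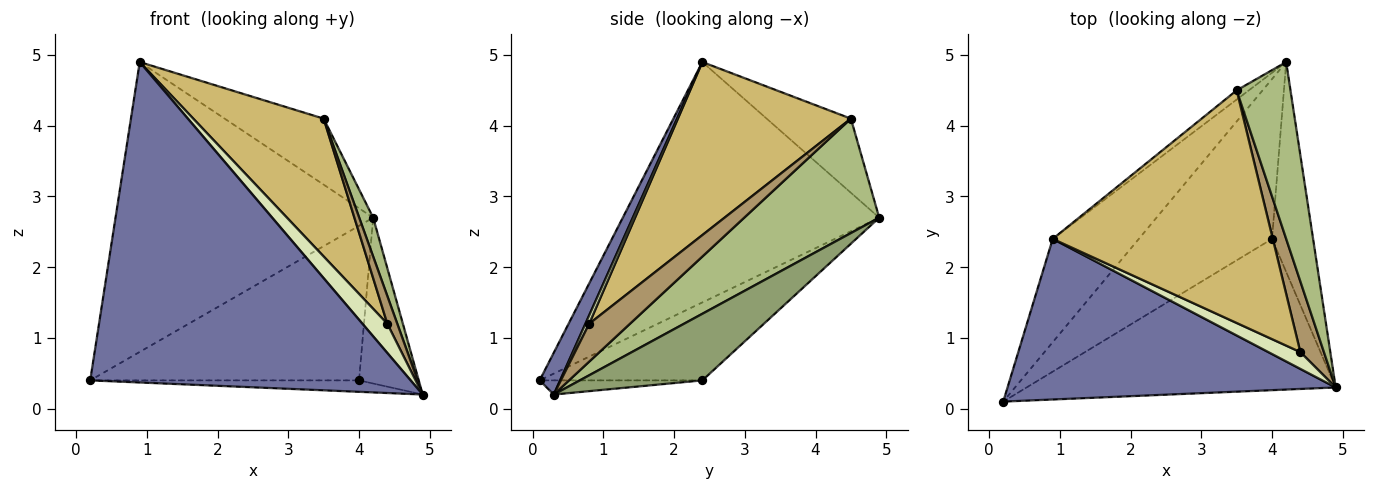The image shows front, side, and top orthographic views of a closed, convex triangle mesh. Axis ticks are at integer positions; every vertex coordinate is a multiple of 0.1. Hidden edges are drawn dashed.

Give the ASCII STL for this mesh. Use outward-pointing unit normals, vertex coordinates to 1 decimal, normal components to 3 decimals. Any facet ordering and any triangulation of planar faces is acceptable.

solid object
 facet normal 0.057 -0.893 0.447
  outer loop
   vertex 0.9 2.4 4.9
   vertex 0.2 0.1 0.4
   vertex 4.9 0.3 0.2
  endloop
 endfacet
 facet normal -0.684 0.687 -0.245
  outer loop
   vertex 0.9 2.4 4.9
   vertex 4.2 4.9 2.7
   vertex 0.2 0.1 0.4
  endloop
 endfacet
 facet normal -0.046 0.075 -0.996
  outer loop
   vertex 4.0 2.4 0.4
   vertex 4.9 0.3 0.2
   vertex 0.2 0.1 0.4
  endloop
 endfacet
 facet normal -0.388 0.641 -0.663
  outer loop
   vertex 4.0 2.4 0.4
   vertex 0.2 0.1 0.4
   vertex 4.2 4.9 2.7
  endloop
 endfacet
 facet normal 0.786 0.383 -0.485
  outer loop
   vertex 4.0 2.4 0.4
   vertex 4.2 4.9 2.7
   vertex 4.9 0.3 0.2
  endloop
 endfacet
 facet normal 0.901 -0.093 0.424
  outer loop
   vertex 3.5 4.5 4.1
   vertex 4.9 0.3 0.2
   vertex 4.2 4.9 2.7
  endloop
 endfacet
 facet normal -0.644 0.757 -0.106
  outer loop
   vertex 3.5 4.5 4.1
   vertex 4.2 4.9 2.7
   vertex 0.9 2.4 4.9
  endloop
 endfacet
 facet normal 0.130 -0.859 0.495
  outer loop
   vertex 4.4 0.8 1.2
   vertex 0.9 2.4 4.9
   vertex 4.9 0.3 0.2
  endloop
 endfacet
 facet normal 0.831 -0.203 0.517
  outer loop
   vertex 4.4 0.8 1.2
   vertex 4.9 0.3 0.2
   vertex 3.5 4.5 4.1
  endloop
 endfacet
 facet normal 0.560 -0.422 0.713
  outer loop
   vertex 4.4 0.8 1.2
   vertex 3.5 4.5 4.1
   vertex 0.9 2.4 4.9
  endloop
 endfacet
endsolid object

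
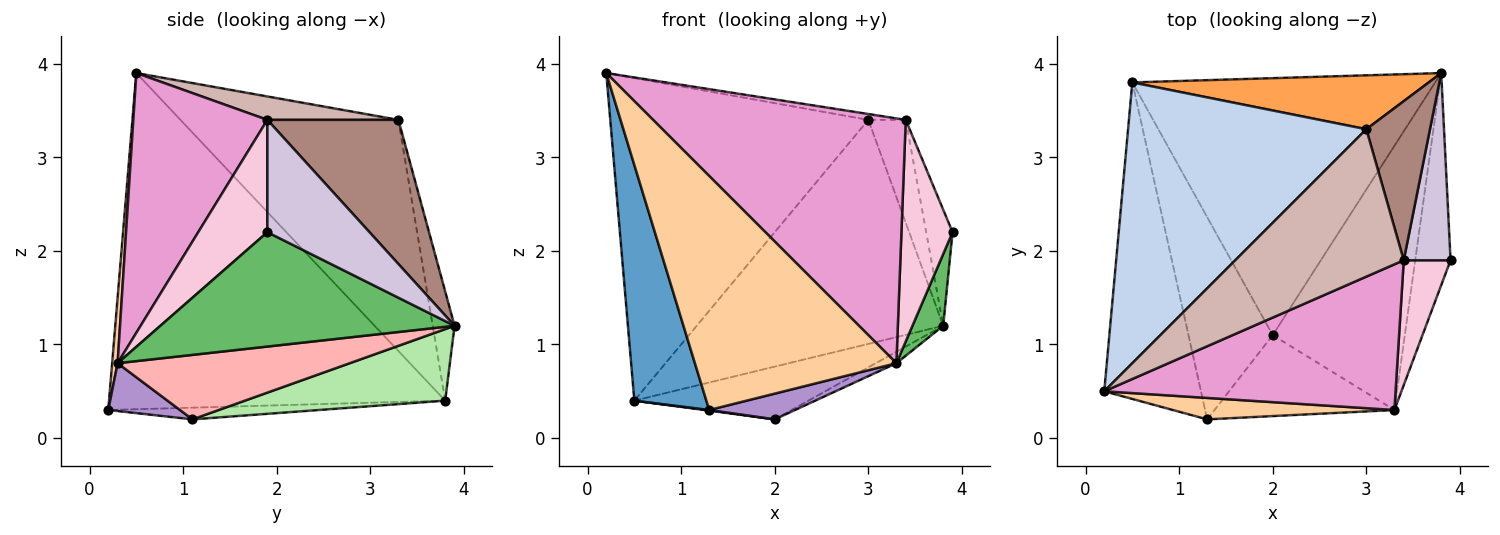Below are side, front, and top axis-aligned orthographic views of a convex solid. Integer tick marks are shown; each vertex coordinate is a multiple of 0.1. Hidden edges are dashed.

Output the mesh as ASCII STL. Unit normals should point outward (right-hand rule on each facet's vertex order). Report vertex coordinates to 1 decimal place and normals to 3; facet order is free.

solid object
 facet normal -0.941 -0.202 -0.271
  outer loop
   vertex 0.5 3.8 0.4
   vertex 1.3 0.2 0.3
   vertex 0.2 0.5 3.9
  endloop
 endfacet
 facet normal -0.537 0.636 0.554
  outer loop
   vertex 3.0 3.3 3.4
   vertex 0.5 3.8 0.4
   vertex 0.2 0.5 3.9
  endloop
 endfacet
 facet normal -0.086 0.969 0.233
  outer loop
   vertex 3.0 3.3 3.4
   vertex 3.8 3.9 1.2
   vertex 0.5 3.8 0.4
  endloop
 endfacet
 facet normal 0.027 -0.995 0.091
  outer loop
   vertex 3.3 0.3 0.8
   vertex 0.2 0.5 3.9
   vertex 1.3 0.2 0.3
  endloop
 endfacet
 facet normal 0.951 -0.099 -0.294
  outer loop
   vertex 3.3 0.3 0.8
   vertex 3.8 3.9 1.2
   vertex 3.9 1.9 2.2
  endloop
 endfacet
 facet normal 0.225 0.196 -0.954
  outer loop
   vertex 2.0 1.1 0.2
   vertex 0.5 3.8 0.4
   vertex 3.8 3.9 1.2
  endloop
 endfacet
 facet normal -0.138 -0.003 -0.990
  outer loop
   vertex 2.0 1.1 0.2
   vertex 1.3 0.2 0.3
   vertex 0.5 3.8 0.4
  endloop
 endfacet
 facet normal 0.438 0.039 -0.898
  outer loop
   vertex 2.0 1.1 0.2
   vertex 3.8 3.9 1.2
   vertex 3.3 0.3 0.8
  endloop
 endfacet
 facet normal 0.246 -0.294 -0.924
  outer loop
   vertex 2.0 1.1 0.2
   vertex 3.3 0.3 0.8
   vertex 1.3 0.2 0.3
  endloop
 endfacet
 facet normal 0.898 0.232 0.374
  outer loop
   vertex 3.4 1.9 3.4
   vertex 3.9 1.9 2.2
   vertex 3.8 3.9 1.2
  endloop
 endfacet
 facet normal 0.885 0.253 0.391
  outer loop
   vertex 3.4 1.9 3.4
   vertex 3.8 3.9 1.2
   vertex 3.0 3.3 3.4
  endloop
 endfacet
 facet normal 0.137 0.039 0.990
  outer loop
   vertex 3.4 1.9 3.4
   vertex 3.0 3.3 3.4
   vertex 0.2 0.5 3.9
  endloop
 endfacet
 facet normal 0.415 -0.782 0.465
  outer loop
   vertex 3.4 1.9 3.4
   vertex 0.2 0.5 3.9
   vertex 3.3 0.3 0.8
  endloop
 endfacet
 facet normal 0.762 -0.564 0.318
  outer loop
   vertex 3.4 1.9 3.4
   vertex 3.3 0.3 0.8
   vertex 3.9 1.9 2.2
  endloop
 endfacet
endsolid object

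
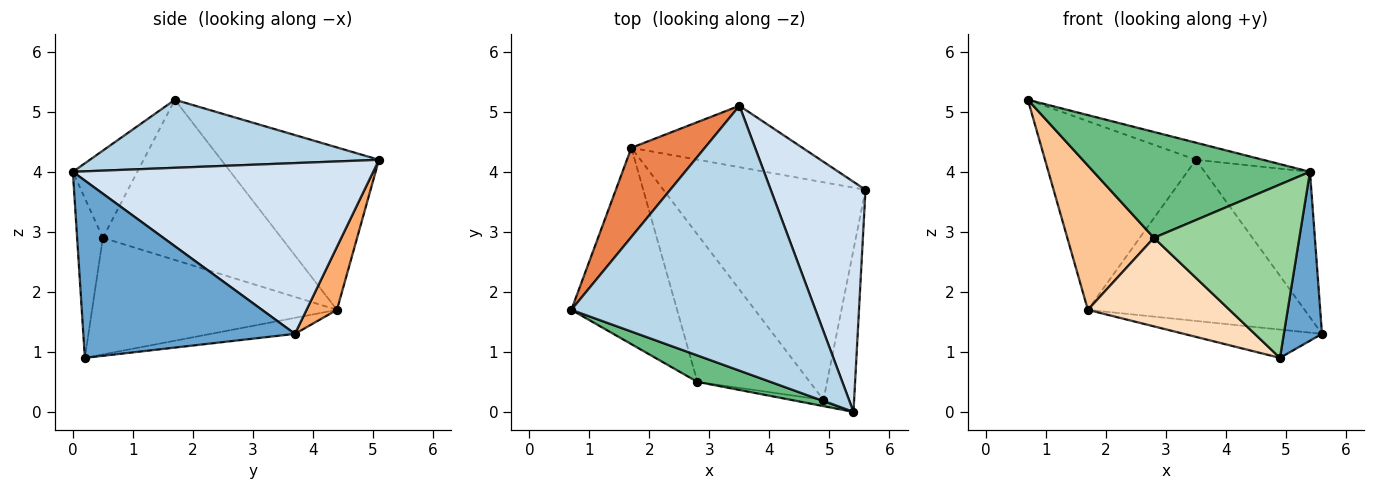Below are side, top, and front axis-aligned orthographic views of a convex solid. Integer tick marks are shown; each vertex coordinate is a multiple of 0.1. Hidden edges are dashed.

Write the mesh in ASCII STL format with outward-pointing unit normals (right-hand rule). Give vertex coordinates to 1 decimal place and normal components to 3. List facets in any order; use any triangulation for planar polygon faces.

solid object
 facet normal 0.970 -0.175 -0.168
  outer loop
   vertex 4.9 0.2 0.9
   vertex 5.6 3.7 1.3
   vertex 5.4 0.0 4.0
  endloop
 endfacet
 facet normal -0.078 0.129 -0.989
  outer loop
   vertex 1.7 4.4 1.7
   vertex 5.6 3.7 1.3
   vertex 4.9 0.2 0.9
  endloop
 endfacet
 facet normal 0.268 0.062 0.961
  outer loop
   vertex 3.5 5.1 4.2
   vertex 0.7 1.7 5.2
   vertex 5.4 0.0 4.0
  endloop
 endfacet
 facet normal 0.836 0.293 0.464
  outer loop
   vertex 3.5 5.1 4.2
   vertex 5.4 0.0 4.0
   vertex 5.6 3.7 1.3
  endloop
 endfacet
 facet normal -0.687 0.657 0.311
  outer loop
   vertex 3.5 5.1 4.2
   vertex 1.7 4.4 1.7
   vertex 0.7 1.7 5.2
  endloop
 endfacet
 facet normal 0.130 0.927 -0.353
  outer loop
   vertex 3.5 5.1 4.2
   vertex 5.6 3.7 1.3
   vertex 1.7 4.4 1.7
  endloop
 endfacet
 facet normal -0.774 -0.375 -0.511
  outer loop
   vertex 2.8 0.5 2.9
   vertex 0.7 1.7 5.2
   vertex 1.7 4.4 1.7
  endloop
 endfacet
 facet normal -0.665 -0.385 -0.640
  outer loop
   vertex 2.8 0.5 2.9
   vertex 1.7 4.4 1.7
   vertex 4.9 0.2 0.9
  endloop
 endfacet
 facet normal -0.278 -0.932 0.233
  outer loop
   vertex 2.8 0.5 2.9
   vertex 5.4 0.0 4.0
   vertex 0.7 1.7 5.2
  endloop
 endfacet
 facet normal -0.174 -0.984 -0.035
  outer loop
   vertex 2.8 0.5 2.9
   vertex 4.9 0.2 0.9
   vertex 5.4 0.0 4.0
  endloop
 endfacet
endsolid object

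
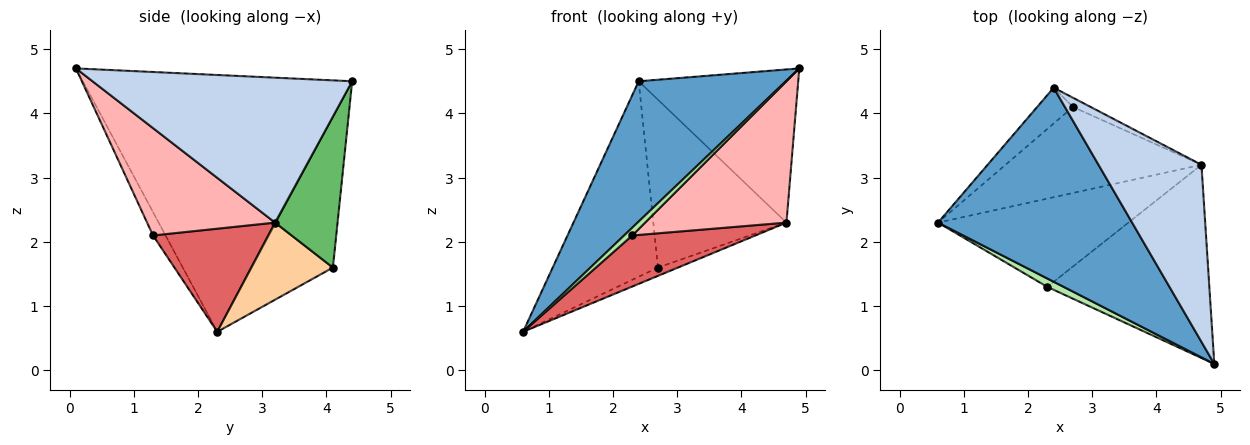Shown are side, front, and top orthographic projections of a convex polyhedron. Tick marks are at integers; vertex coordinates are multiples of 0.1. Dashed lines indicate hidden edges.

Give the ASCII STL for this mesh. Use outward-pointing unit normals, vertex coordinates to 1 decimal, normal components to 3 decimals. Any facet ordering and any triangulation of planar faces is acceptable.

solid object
 facet normal -0.731 -0.400 0.553
  outer loop
   vertex 2.4 4.4 4.5
   vertex 0.6 2.3 0.6
   vertex 4.9 0.1 4.7
  endloop
 endfacet
 facet normal 0.729 0.448 0.518
  outer loop
   vertex 4.7 3.2 2.3
   vertex 2.4 4.4 4.5
   vertex 4.9 0.1 4.7
  endloop
 endfacet
 facet normal -0.604 0.784 -0.144
  outer loop
   vertex 2.7 4.1 1.6
   vertex 0.6 2.3 0.6
   vertex 2.4 4.4 4.5
  endloop
 endfacet
 facet normal 0.365 0.089 -0.927
  outer loop
   vertex 2.7 4.1 1.6
   vertex 4.7 3.2 2.3
   vertex 0.6 2.3 0.6
  endloop
 endfacet
 facet normal 0.424 0.904 -0.050
  outer loop
   vertex 2.7 4.1 1.6
   vertex 2.4 4.4 4.5
   vertex 4.7 3.2 2.3
  endloop
 endfacet
 facet normal -0.723 -0.470 0.506
  outer loop
   vertex 2.3 1.3 2.1
   vertex 4.9 0.1 4.7
   vertex 0.6 2.3 0.6
  endloop
 endfacet
 facet normal 0.424 -0.454 -0.784
  outer loop
   vertex 2.3 1.3 2.1
   vertex 0.6 2.3 0.6
   vertex 4.7 3.2 2.3
  endloop
 endfacet
 facet normal 0.471 -0.521 -0.712
  outer loop
   vertex 2.3 1.3 2.1
   vertex 4.7 3.2 2.3
   vertex 4.9 0.1 4.7
  endloop
 endfacet
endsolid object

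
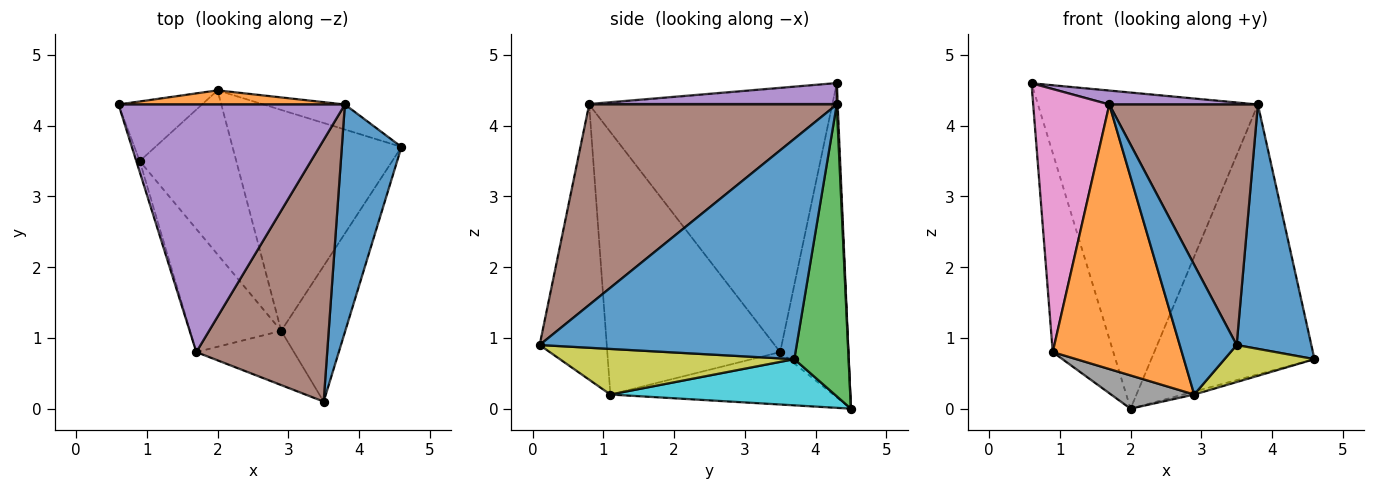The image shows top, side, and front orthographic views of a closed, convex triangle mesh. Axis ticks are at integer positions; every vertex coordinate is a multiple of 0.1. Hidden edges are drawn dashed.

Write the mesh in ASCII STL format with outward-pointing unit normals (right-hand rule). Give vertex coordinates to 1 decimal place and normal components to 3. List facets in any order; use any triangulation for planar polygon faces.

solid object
 facet normal 0.929 -0.270 0.252
  outer loop
   vertex 3.8 4.3 4.3
   vertex 3.5 0.1 0.9
   vertex 4.6 3.7 0.7
  endloop
 endfacet
 facet normal 0.004 0.999 0.045
  outer loop
   vertex 3.8 4.3 4.3
   vertex 2.0 4.5 0.0
   vertex 0.6 4.3 4.6
  endloop
 endfacet
 facet normal 0.314 0.945 -0.088
  outer loop
   vertex 3.8 4.3 4.3
   vertex 4.6 3.7 0.7
   vertex 2.0 4.5 0.0
  endloop
 endfacet
 facet normal -0.734 0.651 -0.195
  outer loop
   vertex 0.9 3.5 0.8
   vertex 0.6 4.3 4.6
   vertex 2.0 4.5 0.0
  endloop
 endfacet
 facet normal 0.093 -0.056 0.994
  outer loop
   vertex 1.7 0.8 4.3
   vertex 3.8 4.3 4.3
   vertex 0.6 4.3 4.6
  endloop
 endfacet
 facet normal 0.748 -0.449 0.489
  outer loop
   vertex 1.7 0.8 4.3
   vertex 3.5 0.1 0.9
   vertex 3.8 4.3 4.3
  endloop
 endfacet
 facet normal -0.954 -0.299 -0.012
  outer loop
   vertex 1.7 0.8 4.3
   vertex 0.6 4.3 4.6
   vertex 0.9 3.5 0.8
  endloop
 endfacet
 facet normal -0.470 -0.175 -0.865
  outer loop
   vertex 2.9 1.1 0.2
   vertex 0.9 3.5 0.8
   vertex 2.0 4.5 0.0
  endloop
 endfacet
 facet normal 0.566 -0.217 -0.795
  outer loop
   vertex 2.9 1.1 0.2
   vertex 4.6 3.7 0.7
   vertex 3.5 0.1 0.9
  endloop
 endfacet
 facet normal 0.264 0.013 -0.965
  outer loop
   vertex 2.9 1.1 0.2
   vertex 2.0 4.5 0.0
   vertex 4.6 3.7 0.7
  endloop
 endfacet
 facet normal -0.736 -0.624 -0.261
  outer loop
   vertex 2.9 1.1 0.2
   vertex 3.5 0.1 0.9
   vertex 1.7 0.8 4.3
  endloop
 endfacet
 facet normal -0.772 -0.576 -0.268
  outer loop
   vertex 2.9 1.1 0.2
   vertex 1.7 0.8 4.3
   vertex 0.9 3.5 0.8
  endloop
 endfacet
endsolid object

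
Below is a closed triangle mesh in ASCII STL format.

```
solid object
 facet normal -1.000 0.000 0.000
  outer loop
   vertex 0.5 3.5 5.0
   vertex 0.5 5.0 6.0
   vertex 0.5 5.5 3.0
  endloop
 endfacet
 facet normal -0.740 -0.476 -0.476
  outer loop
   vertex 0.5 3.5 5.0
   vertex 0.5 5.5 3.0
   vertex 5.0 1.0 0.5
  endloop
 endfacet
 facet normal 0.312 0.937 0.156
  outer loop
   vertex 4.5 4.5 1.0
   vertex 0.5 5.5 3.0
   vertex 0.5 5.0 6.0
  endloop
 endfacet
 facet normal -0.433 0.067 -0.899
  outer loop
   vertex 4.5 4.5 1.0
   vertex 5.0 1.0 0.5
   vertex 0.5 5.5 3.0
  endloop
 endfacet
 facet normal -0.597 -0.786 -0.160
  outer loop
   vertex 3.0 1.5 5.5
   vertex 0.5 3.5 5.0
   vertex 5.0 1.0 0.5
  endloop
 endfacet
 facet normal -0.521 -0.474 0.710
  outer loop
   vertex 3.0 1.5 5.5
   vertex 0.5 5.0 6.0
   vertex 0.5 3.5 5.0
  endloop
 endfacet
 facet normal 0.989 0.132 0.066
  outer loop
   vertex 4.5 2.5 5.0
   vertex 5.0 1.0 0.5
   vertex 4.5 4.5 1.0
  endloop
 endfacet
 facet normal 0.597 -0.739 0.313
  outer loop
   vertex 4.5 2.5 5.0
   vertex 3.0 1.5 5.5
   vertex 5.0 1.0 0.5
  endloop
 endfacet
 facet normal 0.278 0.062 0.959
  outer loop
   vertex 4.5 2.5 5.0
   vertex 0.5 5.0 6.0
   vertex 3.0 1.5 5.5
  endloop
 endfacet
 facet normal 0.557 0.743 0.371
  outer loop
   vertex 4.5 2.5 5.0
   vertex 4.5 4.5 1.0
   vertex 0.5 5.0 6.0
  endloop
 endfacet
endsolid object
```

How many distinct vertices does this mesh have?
7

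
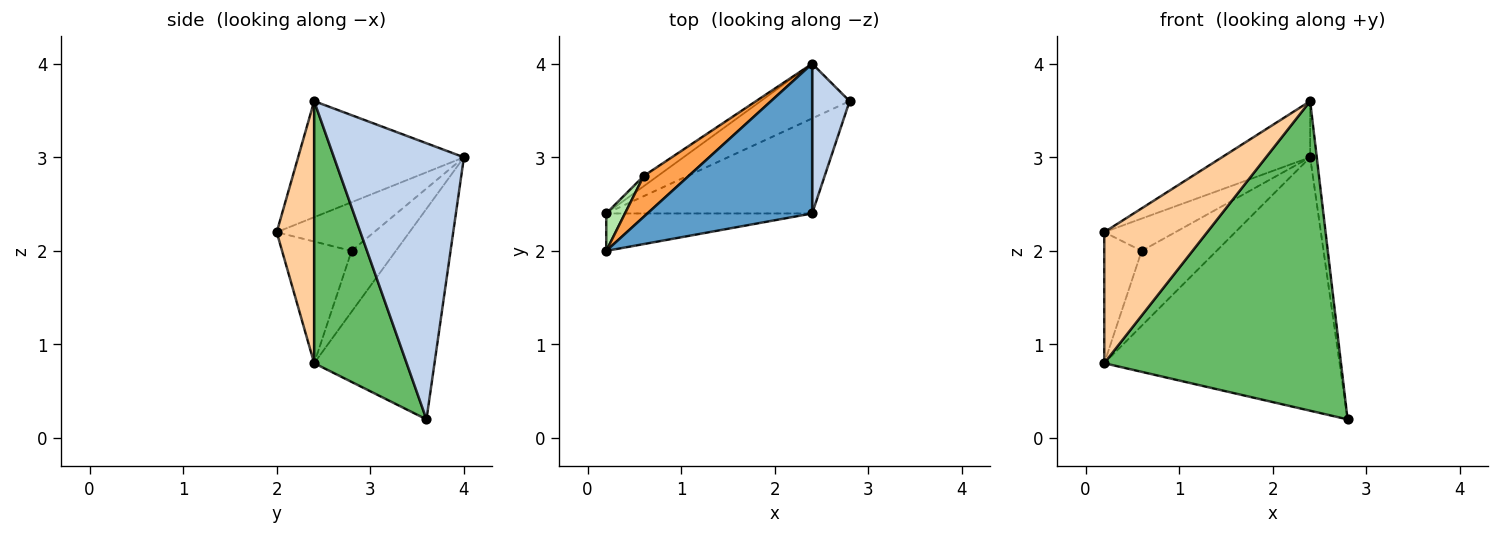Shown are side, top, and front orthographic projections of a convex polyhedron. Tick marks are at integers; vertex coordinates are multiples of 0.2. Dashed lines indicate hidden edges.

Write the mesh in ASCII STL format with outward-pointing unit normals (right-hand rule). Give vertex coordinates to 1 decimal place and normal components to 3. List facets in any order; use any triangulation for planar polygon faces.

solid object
 facet normal -0.551 0.293 0.782
  outer loop
   vertex 2.4 4.0 3.0
   vertex 0.2 2.0 2.2
   vertex 2.4 2.4 3.6
  endloop
 endfacet
 facet normal 0.990 0.050 0.134
  outer loop
   vertex 2.4 4.0 3.0
   vertex 2.4 2.4 3.6
   vertex 2.8 3.6 0.2
  endloop
 endfacet
 facet normal -0.647 0.473 0.598
  outer loop
   vertex 0.6 2.8 2.0
   vertex 0.2 2.0 2.2
   vertex 2.4 4.0 3.0
  endloop
 endfacet
 facet normal 0.330 -0.908 -0.259
  outer loop
   vertex 0.2 2.4 0.8
   vertex 2.4 2.4 3.6
   vertex 0.2 2.0 2.2
  endloop
 endfacet
 facet normal 0.350 -0.896 -0.275
  outer loop
   vertex 0.2 2.4 0.8
   vertex 2.8 3.6 0.2
   vertex 2.4 2.4 3.6
  endloop
 endfacet
 facet normal -0.873 0.470 0.134
  outer loop
   vertex 0.2 2.4 0.8
   vertex 0.2 2.0 2.2
   vertex 0.6 2.8 2.0
  endloop
 endfacet
 facet normal -0.447 0.874 -0.189
  outer loop
   vertex 0.2 2.4 0.8
   vertex 2.4 4.0 3.0
   vertex 2.8 3.6 0.2
  endloop
 endfacet
 facet normal -0.505 0.855 -0.117
  outer loop
   vertex 0.2 2.4 0.8
   vertex 0.6 2.8 2.0
   vertex 2.4 4.0 3.0
  endloop
 endfacet
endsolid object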